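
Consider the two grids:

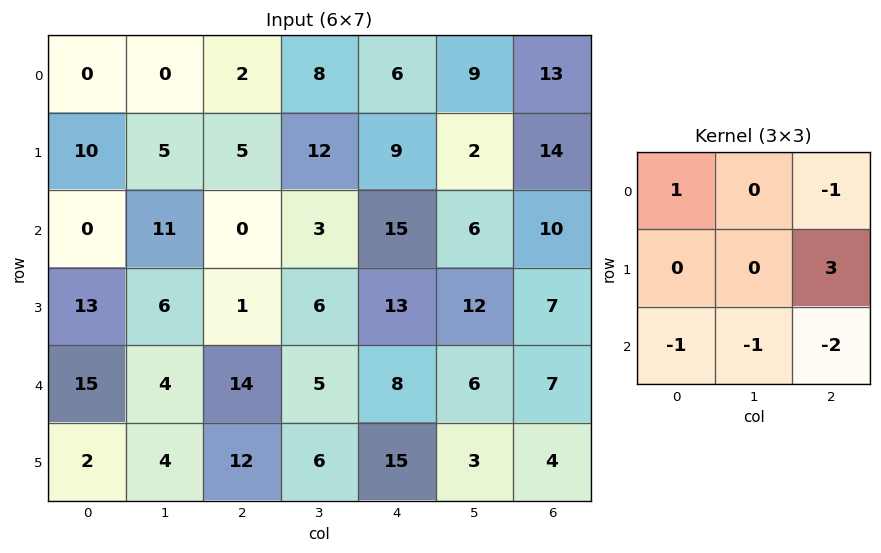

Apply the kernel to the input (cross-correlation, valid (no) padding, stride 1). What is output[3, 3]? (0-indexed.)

-15

The receptive field on the input at this output position is [6 13 12 / 5 8 6 / 6 15 3]. Elementwise product with the kernel and sum: 6·1 + 12·-1 + 6·3 + 6·-1 + 15·-1 + 3·-2.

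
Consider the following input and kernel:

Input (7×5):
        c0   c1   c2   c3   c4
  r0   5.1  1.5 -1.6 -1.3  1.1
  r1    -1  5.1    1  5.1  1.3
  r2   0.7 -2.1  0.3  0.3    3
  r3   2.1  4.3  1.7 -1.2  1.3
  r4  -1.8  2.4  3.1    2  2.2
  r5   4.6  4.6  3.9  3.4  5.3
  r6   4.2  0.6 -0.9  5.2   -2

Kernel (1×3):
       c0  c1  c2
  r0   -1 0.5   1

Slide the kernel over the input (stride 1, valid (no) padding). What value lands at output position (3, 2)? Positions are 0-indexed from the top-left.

The receptive field on the input at this output position is [1.7 -1.2 1.3]. Elementwise product with the kernel and sum: 1.7·-1 + -1.2·0.5 + 1.3·1.

-1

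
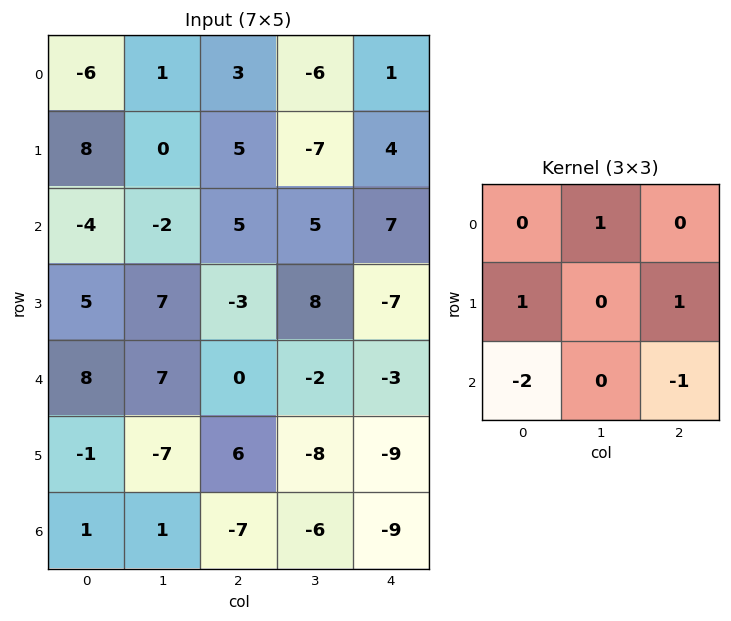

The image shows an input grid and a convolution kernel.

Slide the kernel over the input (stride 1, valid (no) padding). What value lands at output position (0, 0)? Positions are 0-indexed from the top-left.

The receptive field on the input at this output position is [-6 1 3 / 8 0 5 / -4 -2 5]. Elementwise product with the kernel and sum: 1·1 + 8·1 + 5·1 + -4·-2 + 5·-1.

17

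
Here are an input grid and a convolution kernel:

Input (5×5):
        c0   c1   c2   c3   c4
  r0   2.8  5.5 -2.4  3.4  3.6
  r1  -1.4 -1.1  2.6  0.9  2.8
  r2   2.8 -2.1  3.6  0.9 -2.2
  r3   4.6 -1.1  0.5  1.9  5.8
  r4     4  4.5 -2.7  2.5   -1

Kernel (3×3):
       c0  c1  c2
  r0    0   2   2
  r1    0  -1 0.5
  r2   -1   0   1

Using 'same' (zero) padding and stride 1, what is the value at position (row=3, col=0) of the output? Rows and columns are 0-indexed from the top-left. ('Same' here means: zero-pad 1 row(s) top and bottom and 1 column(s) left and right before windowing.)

0.75

The receptive field on the zero-padded input at this output position is [0 2.8 -2.1 / 0 4.6 -1.1 / 0 4 4.5]. Elementwise product with the kernel and sum: 2.8·2 + -2.1·2 + 4.6·-1 + -1.1·0.5 + 0·-1 + 4.5·1.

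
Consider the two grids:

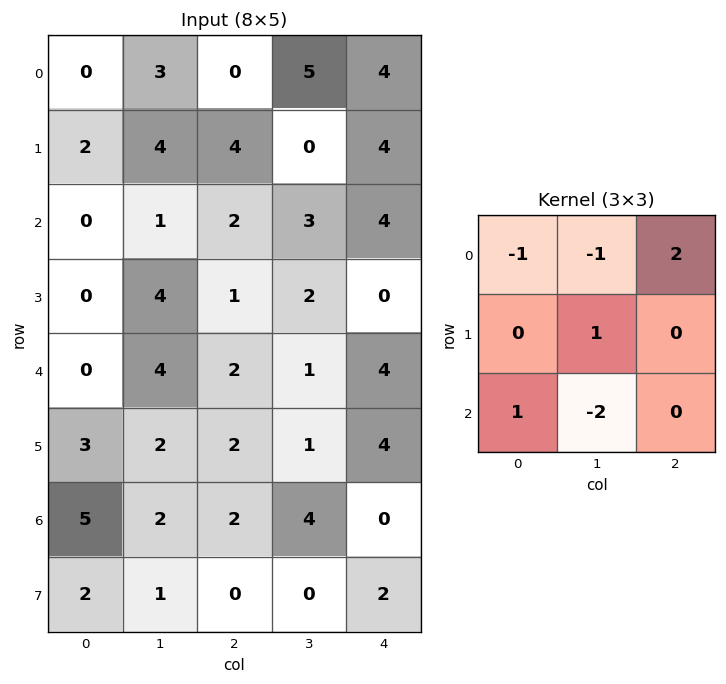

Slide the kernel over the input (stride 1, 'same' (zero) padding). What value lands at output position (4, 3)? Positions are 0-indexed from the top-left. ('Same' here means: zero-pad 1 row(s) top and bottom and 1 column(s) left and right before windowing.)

-2

The receptive field on the zero-padded input at this output position is [1 2 0 / 2 1 4 / 2 1 4]. Elementwise product with the kernel and sum: 1·-1 + 2·-1 + 0·2 + 1·1 + 2·1 + 1·-2.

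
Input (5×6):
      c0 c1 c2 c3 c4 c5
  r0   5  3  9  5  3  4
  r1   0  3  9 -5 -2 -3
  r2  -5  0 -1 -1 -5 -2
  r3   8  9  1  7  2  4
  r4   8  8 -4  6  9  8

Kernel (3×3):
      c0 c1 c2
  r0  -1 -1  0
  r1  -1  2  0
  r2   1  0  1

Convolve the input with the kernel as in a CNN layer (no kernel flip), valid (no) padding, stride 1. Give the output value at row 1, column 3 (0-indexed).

The receptive field on the input at this output position is [-5 -2 -3 / -1 -5 -2 / 7 2 4]. Elementwise product with the kernel and sum: -5·-1 + -2·-1 + -1·-1 + -5·2 + 7·1 + 4·1.

9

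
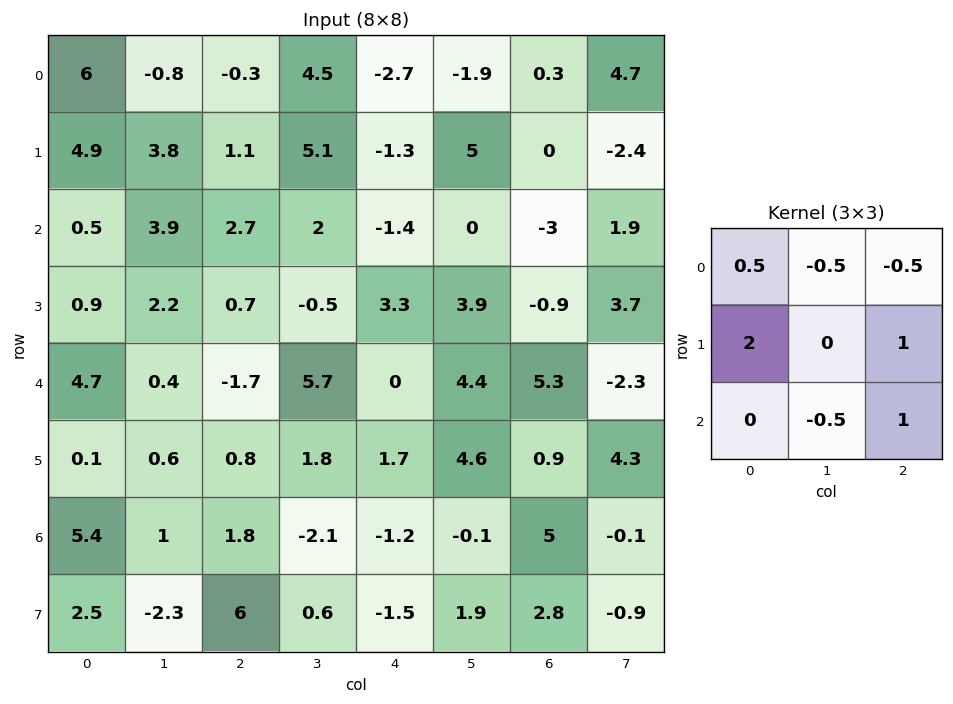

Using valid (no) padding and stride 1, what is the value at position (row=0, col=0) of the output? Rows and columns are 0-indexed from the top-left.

15.2

The receptive field on the input at this output position is [6 -0.8 -0.3 / 4.9 3.8 1.1 / 0.5 3.9 2.7]. Elementwise product with the kernel and sum: 6·0.5 + -0.8·-0.5 + -0.3·-0.5 + 4.9·2 + 1.1·1 + 3.9·-0.5 + 2.7·1.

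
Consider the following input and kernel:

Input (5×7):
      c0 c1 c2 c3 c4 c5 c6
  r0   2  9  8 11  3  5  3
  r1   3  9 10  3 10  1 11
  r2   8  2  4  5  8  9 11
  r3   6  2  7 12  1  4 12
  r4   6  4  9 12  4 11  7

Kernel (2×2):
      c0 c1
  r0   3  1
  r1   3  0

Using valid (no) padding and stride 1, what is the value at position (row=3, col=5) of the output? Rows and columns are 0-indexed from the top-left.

57

The receptive field on the input at this output position is [4 12 / 11 7]. Elementwise product with the kernel and sum: 4·3 + 12·1 + 11·3.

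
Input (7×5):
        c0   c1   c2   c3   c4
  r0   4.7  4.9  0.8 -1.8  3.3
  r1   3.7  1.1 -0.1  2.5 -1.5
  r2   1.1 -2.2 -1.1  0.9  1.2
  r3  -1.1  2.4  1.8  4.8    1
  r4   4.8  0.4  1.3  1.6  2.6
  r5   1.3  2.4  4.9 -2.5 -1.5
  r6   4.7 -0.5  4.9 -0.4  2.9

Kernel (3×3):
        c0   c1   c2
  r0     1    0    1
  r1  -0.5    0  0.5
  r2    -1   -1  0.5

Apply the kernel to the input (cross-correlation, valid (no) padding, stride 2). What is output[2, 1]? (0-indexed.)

-2.35

The receptive field on the input at this output position is [1.3 1.6 2.6 / 4.9 -2.5 -1.5 / 4.9 -0.4 2.9]. Elementwise product with the kernel and sum: 1.3·1 + 2.6·1 + 4.9·-0.5 + -1.5·0.5 + 4.9·-1 + -0.4·-1 + 2.9·0.5.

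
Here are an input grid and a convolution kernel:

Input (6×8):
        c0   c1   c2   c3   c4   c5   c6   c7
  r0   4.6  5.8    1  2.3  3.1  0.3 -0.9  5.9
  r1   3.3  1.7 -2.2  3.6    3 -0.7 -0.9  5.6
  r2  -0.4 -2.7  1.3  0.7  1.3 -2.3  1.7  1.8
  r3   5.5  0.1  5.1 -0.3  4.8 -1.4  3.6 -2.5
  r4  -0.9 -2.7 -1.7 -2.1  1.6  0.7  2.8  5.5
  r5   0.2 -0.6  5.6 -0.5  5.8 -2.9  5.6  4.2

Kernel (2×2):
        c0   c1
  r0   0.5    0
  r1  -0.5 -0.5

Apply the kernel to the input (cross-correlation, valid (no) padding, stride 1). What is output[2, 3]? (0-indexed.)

The receptive field on the input at this output position is [0.7 1.3 / -0.3 4.8]. Elementwise product with the kernel and sum: 0.7·0.5 + -0.3·-0.5 + 4.8·-0.5.

-1.9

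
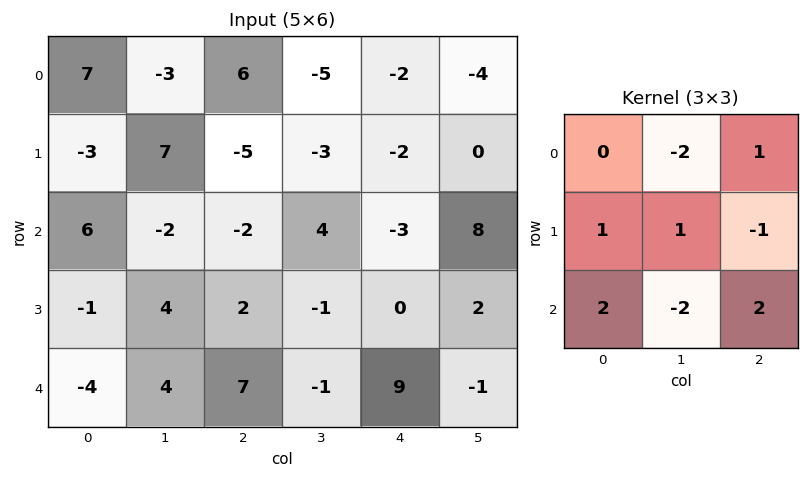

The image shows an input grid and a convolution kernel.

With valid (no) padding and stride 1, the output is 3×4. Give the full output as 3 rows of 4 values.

33 -4 -16 25
-19 1 15 -1
1 7 24 -11

Output[0,0]: The receptive field on the input at this output position is [7 -3 6 / -3 7 -5 / 6 -2 -2]. Elementwise product with the kernel and sum: -3·-2 + 6·1 + -3·1 + 7·1 + -5·-1 + 6·2 + -2·-2 + -2·2.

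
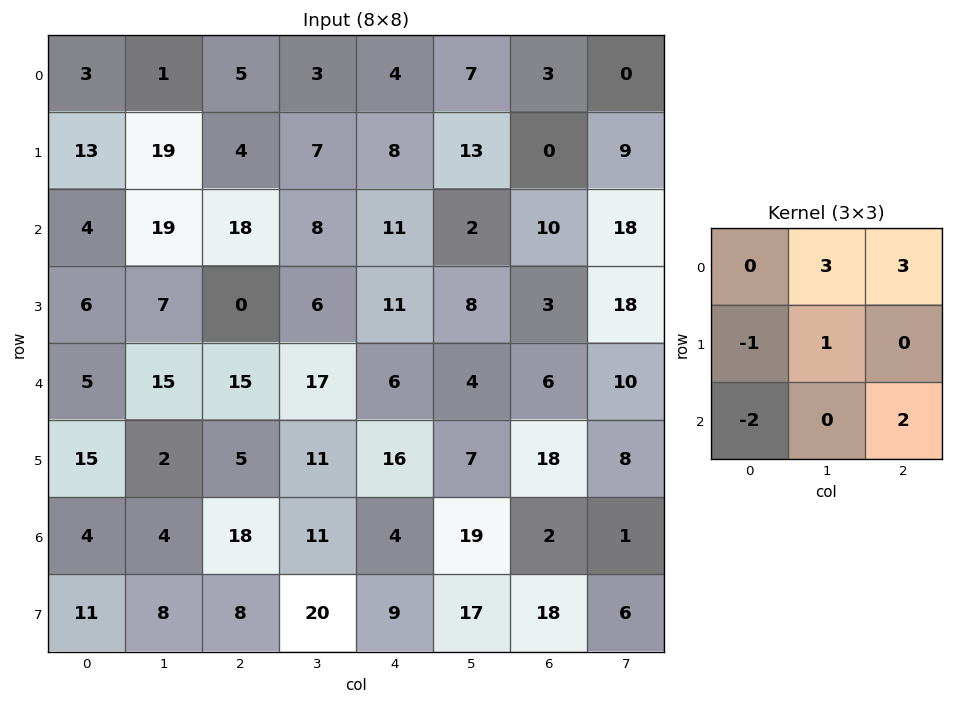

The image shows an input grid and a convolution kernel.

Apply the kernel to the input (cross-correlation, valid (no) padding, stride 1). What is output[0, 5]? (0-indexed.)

28

The receptive field on the input at this output position is [7 3 0 / 13 0 9 / 2 10 18]. Elementwise product with the kernel and sum: 3·3 + 0·3 + 13·-1 + 0·1 + 2·-2 + 18·2.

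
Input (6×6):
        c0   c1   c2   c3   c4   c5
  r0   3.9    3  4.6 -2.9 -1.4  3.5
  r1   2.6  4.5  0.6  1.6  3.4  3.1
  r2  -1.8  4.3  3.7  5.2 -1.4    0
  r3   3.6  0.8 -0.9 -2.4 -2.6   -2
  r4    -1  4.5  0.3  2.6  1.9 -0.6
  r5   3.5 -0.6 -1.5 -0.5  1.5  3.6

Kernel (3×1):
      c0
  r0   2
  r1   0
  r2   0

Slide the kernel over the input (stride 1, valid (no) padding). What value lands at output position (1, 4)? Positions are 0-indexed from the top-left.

6.8

The receptive field on the input at this output position is [3.4 / -1.4 / -2.6]. Elementwise product with the kernel and sum: 3.4·2.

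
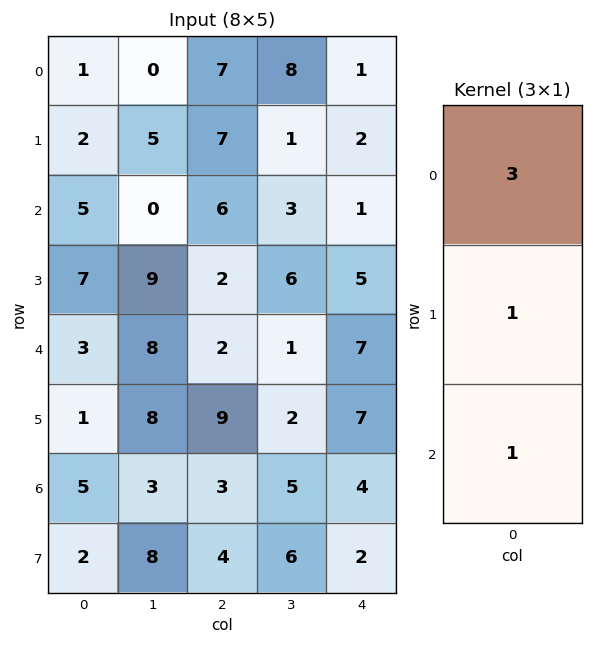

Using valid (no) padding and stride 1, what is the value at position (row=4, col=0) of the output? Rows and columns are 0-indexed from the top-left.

15

The receptive field on the input at this output position is [3 / 1 / 5]. Elementwise product with the kernel and sum: 3·3 + 1·1 + 5·1.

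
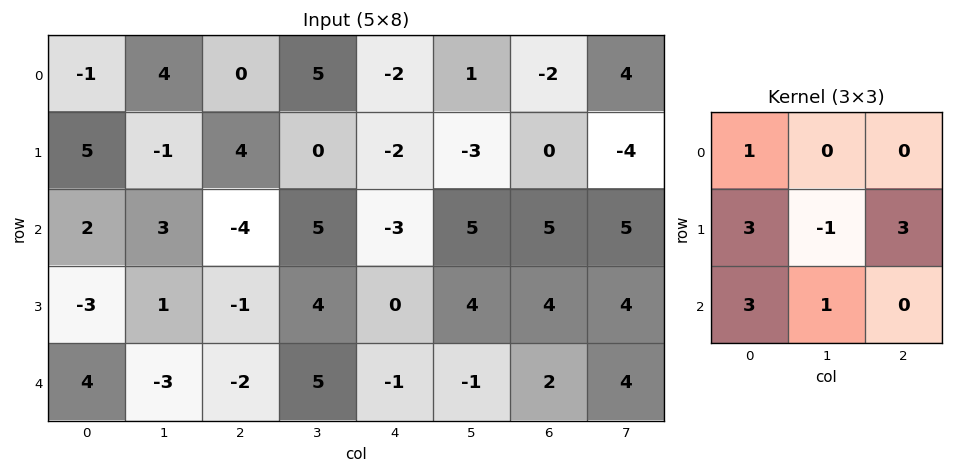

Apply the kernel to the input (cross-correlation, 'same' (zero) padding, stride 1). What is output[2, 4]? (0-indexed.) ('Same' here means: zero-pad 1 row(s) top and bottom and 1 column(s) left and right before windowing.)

The receptive field on the zero-padded input at this output position is [0 -2 -3 / 5 -3 5 / 4 0 4]. Elementwise product with the kernel and sum: 0·1 + 5·3 + -3·-1 + 5·3 + 4·3 + 0·1.

45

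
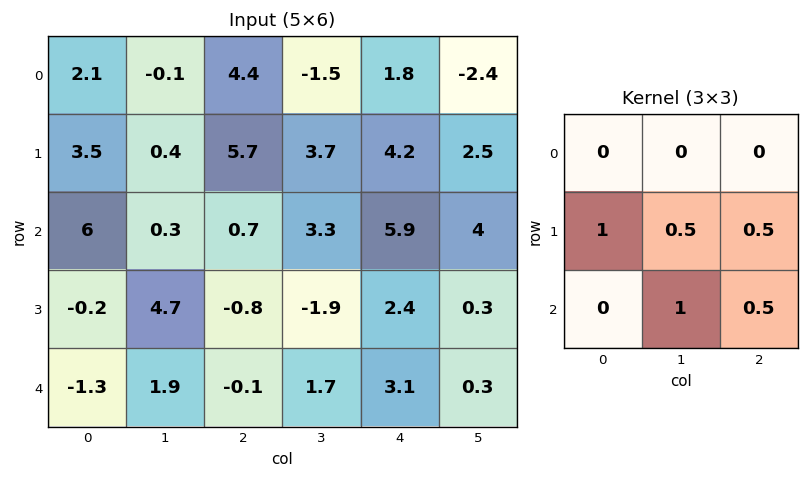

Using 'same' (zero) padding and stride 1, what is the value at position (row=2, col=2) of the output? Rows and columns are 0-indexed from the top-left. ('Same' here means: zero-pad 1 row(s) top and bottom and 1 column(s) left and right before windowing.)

0.55

The receptive field on the zero-padded input at this output position is [0.4 5.7 3.7 / 0.3 0.7 3.3 / 4.7 -0.8 -1.9]. Elementwise product with the kernel and sum: 0.3·1 + 0.7·0.5 + 3.3·0.5 + -0.8·1 + -1.9·0.5.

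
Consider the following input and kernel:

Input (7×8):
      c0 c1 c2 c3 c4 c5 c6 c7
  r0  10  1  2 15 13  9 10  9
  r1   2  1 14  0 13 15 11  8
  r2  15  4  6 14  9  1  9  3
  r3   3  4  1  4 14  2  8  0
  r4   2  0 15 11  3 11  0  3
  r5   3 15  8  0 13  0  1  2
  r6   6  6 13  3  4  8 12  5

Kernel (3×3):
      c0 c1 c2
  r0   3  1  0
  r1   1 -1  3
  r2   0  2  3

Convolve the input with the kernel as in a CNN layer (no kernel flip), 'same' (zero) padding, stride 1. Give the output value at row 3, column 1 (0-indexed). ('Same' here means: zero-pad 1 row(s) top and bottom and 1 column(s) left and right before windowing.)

The receptive field on the zero-padded input at this output position is [15 4 6 / 3 4 1 / 2 0 15]. Elementwise product with the kernel and sum: 15·3 + 4·1 + 3·1 + 4·-1 + 1·3 + 0·2 + 15·3.

96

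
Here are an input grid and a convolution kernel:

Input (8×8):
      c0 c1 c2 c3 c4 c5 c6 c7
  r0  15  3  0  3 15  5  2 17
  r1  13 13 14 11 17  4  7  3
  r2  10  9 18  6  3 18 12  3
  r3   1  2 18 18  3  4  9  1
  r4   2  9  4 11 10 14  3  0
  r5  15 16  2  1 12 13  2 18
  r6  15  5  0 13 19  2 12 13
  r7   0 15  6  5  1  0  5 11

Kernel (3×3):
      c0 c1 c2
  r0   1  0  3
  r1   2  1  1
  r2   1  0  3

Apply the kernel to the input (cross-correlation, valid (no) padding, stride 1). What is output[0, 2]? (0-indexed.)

The receptive field on the input at this output position is [0 3 15 / 14 11 17 / 18 6 3]. Elementwise product with the kernel and sum: 0·1 + 15·3 + 14·2 + 11·1 + 17·1 + 18·1 + 3·3.

128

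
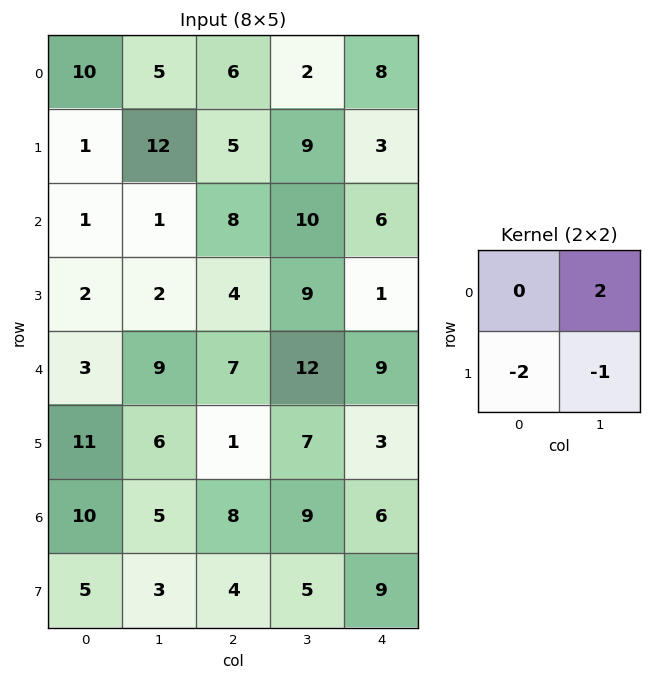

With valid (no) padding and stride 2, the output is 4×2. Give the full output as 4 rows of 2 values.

Output[0,0]: The receptive field on the input at this output position is [10 5 / 1 12]. Elementwise product with the kernel and sum: 5·2 + 1·-2 + 12·-1.
Output[0,1]: The receptive field on the input at this output position is [6 2 / 5 9]. Elementwise product with the kernel and sum: 2·2 + 5·-2 + 9·-1.

-4 -15
-4 3
-10 15
-3 5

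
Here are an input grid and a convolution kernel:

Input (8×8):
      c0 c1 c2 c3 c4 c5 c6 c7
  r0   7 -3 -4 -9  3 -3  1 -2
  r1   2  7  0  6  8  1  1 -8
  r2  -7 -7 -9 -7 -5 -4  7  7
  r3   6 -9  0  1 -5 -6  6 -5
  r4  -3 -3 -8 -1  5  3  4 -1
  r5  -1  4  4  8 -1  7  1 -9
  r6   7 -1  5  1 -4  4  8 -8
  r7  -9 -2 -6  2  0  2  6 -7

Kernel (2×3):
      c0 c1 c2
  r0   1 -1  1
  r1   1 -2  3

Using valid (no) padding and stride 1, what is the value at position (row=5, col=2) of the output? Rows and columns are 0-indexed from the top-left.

The receptive field on the input at this output position is [4 8 -1 / 5 1 -4]. Elementwise product with the kernel and sum: 4·1 + 8·-1 + -1·1 + 5·1 + 1·-2 + -4·3.

-14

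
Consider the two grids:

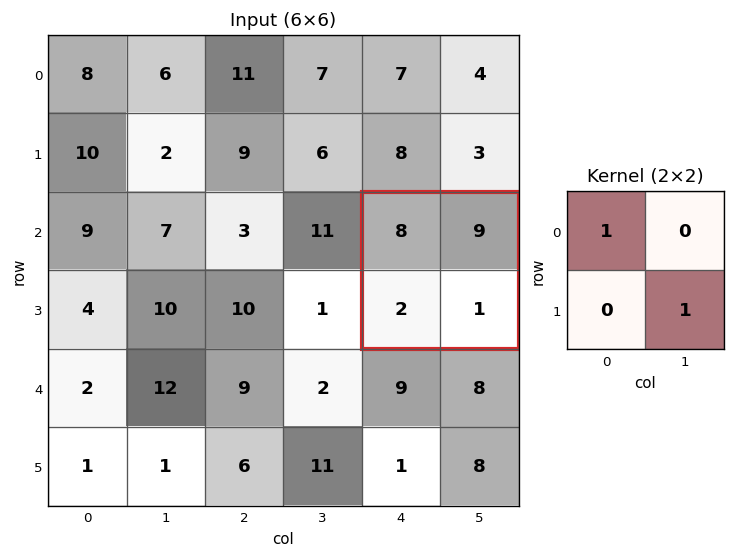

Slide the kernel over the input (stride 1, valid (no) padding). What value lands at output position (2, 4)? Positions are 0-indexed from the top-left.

The receptive field on the input at this output position is [8 9 / 2 1]. Elementwise product with the kernel and sum: 8·1 + 1·1.

9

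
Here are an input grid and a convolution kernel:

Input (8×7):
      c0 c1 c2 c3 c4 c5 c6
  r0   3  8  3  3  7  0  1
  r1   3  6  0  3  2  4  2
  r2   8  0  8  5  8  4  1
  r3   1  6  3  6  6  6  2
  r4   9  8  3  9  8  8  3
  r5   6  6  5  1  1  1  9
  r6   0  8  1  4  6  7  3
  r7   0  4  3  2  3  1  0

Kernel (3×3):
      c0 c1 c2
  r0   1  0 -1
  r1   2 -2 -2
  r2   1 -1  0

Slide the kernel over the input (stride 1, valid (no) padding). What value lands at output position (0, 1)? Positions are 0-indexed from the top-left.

3

The receptive field on the input at this output position is [8 3 3 / 6 0 3 / 0 8 5]. Elementwise product with the kernel and sum: 8·1 + 3·-1 + 6·2 + 0·-2 + 3·-2 + 0·1 + 8·-1.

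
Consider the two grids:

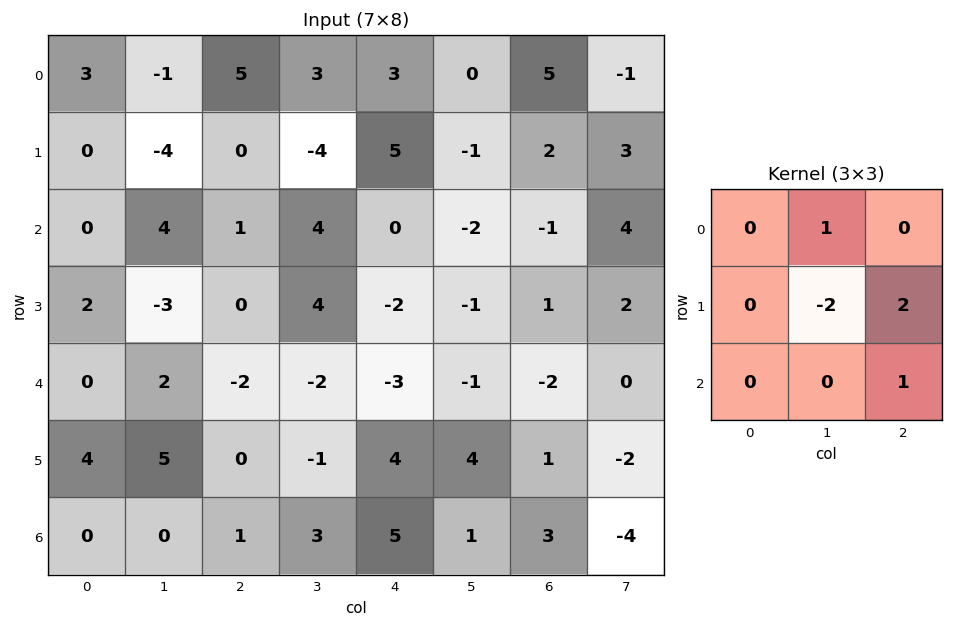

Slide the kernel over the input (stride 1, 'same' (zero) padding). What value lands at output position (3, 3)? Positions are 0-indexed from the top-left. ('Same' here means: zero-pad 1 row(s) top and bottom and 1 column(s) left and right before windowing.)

The receptive field on the zero-padded input at this output position is [1 4 0 / 0 4 -2 / -2 -2 -3]. Elementwise product with the kernel and sum: 4·1 + 4·-2 + -2·2 + -3·1.

-11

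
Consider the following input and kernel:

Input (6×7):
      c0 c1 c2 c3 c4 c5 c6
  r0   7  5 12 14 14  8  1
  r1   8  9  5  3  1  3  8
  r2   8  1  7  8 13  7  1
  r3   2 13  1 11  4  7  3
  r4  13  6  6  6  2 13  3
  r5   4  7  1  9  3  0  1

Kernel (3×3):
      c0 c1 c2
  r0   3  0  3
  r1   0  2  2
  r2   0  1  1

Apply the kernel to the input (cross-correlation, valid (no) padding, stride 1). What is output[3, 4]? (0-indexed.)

54

The receptive field on the input at this output position is [4 7 3 / 2 13 3 / 3 0 1]. Elementwise product with the kernel and sum: 4·3 + 3·3 + 13·2 + 3·2 + 0·1 + 1·1.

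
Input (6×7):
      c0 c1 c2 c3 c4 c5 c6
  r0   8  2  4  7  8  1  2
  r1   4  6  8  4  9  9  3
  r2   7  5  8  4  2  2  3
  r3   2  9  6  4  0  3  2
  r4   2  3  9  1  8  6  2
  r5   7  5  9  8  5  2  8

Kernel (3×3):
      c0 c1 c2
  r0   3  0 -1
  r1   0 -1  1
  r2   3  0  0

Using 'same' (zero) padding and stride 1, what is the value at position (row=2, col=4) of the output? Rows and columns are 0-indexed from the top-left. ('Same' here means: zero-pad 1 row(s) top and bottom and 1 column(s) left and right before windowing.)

15

The receptive field on the zero-padded input at this output position is [4 9 9 / 4 2 2 / 4 0 3]. Elementwise product with the kernel and sum: 4·3 + 9·-1 + 2·-1 + 2·1 + 4·3.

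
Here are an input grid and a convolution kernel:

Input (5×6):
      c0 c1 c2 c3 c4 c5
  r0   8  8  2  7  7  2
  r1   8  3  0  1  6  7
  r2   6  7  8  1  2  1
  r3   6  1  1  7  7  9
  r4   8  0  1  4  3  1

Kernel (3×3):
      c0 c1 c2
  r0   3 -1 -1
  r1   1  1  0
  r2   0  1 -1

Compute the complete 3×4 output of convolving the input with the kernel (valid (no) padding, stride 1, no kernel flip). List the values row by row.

24 25 -8 20
34 17 2 -9
9 11 30 16

Output[0,0]: The receptive field on the input at this output position is [8 8 2 / 8 3 0 / 6 7 8]. Elementwise product with the kernel and sum: 8·3 + 8·-1 + 2·-1 + 8·1 + 3·1 + 7·1 + 8·-1.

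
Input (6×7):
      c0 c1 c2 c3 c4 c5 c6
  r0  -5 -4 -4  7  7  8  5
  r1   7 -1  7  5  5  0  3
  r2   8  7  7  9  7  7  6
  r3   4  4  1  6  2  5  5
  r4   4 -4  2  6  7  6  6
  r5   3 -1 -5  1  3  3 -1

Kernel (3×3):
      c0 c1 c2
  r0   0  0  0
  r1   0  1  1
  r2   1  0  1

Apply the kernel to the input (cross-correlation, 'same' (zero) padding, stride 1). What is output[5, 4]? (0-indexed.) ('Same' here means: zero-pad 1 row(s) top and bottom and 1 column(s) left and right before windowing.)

The receptive field on the zero-padded input at this output position is [6 7 6 / 1 3 3 / 0 0 0]. Elementwise product with the kernel and sum: 3·1 + 3·1 + 0·1 + 0·1.

6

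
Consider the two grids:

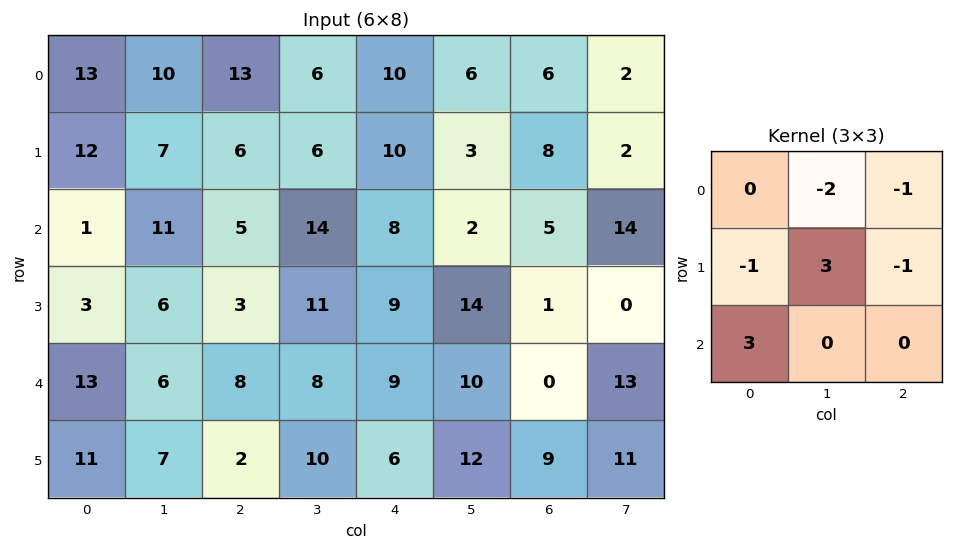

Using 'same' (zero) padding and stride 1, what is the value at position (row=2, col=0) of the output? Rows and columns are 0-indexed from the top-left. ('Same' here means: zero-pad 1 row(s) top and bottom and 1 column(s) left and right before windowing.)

The receptive field on the zero-padded input at this output position is [0 12 7 / 0 1 11 / 0 3 6]. Elementwise product with the kernel and sum: 12·-2 + 7·-1 + 0·-1 + 1·3 + 11·-1 + 0·3.

-39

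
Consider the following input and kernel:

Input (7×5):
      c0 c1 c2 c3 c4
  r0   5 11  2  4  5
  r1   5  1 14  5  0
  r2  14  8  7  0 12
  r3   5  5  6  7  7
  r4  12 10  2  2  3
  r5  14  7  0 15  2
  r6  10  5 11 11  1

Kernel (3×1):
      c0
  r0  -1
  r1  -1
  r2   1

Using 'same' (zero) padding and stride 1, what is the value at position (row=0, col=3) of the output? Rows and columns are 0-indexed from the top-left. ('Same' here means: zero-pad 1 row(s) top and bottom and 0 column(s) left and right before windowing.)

1

The receptive field on the zero-padded input at this output position is [0 / 4 / 5]. Elementwise product with the kernel and sum: 0·-1 + 4·-1 + 5·1.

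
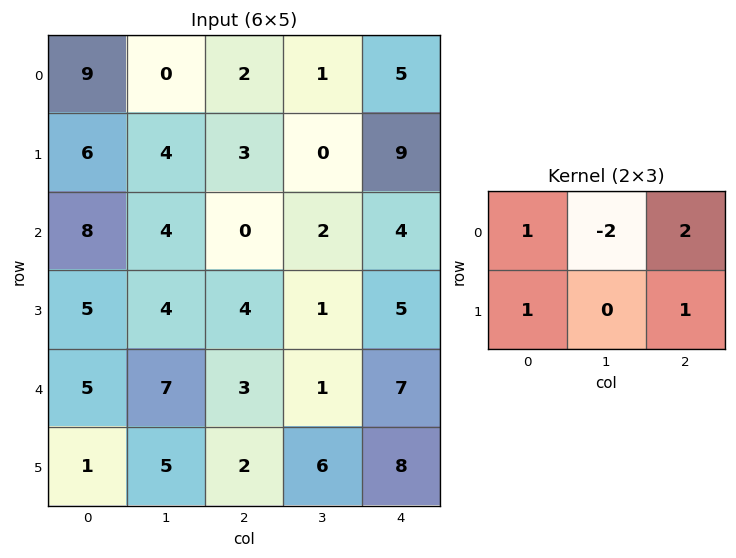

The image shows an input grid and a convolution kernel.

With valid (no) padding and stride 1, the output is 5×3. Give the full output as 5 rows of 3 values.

Output[0,0]: The receptive field on the input at this output position is [9 0 2 / 6 4 3]. Elementwise product with the kernel and sum: 9·1 + 0·-2 + 2·2 + 6·1 + 3·1.
Output[0,1]: The receptive field on the input at this output position is [0 2 1 / 4 3 0]. Elementwise product with the kernel and sum: 0·1 + 2·-2 + 1·2 + 4·1 + 0·1.

22 2 22
12 4 25
9 13 13
13 6 22
0 14 25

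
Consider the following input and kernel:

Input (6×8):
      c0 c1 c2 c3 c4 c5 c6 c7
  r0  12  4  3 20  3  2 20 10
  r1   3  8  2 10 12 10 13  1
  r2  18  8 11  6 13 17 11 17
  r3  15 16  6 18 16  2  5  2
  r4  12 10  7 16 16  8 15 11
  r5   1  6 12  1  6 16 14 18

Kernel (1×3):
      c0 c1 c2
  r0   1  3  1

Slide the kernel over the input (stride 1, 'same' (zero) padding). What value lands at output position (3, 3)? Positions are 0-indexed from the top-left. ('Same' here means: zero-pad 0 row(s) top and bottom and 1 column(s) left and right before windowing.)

The receptive field on the zero-padded input at this output position is [6 18 16]. Elementwise product with the kernel and sum: 6·1 + 18·3 + 16·1.

76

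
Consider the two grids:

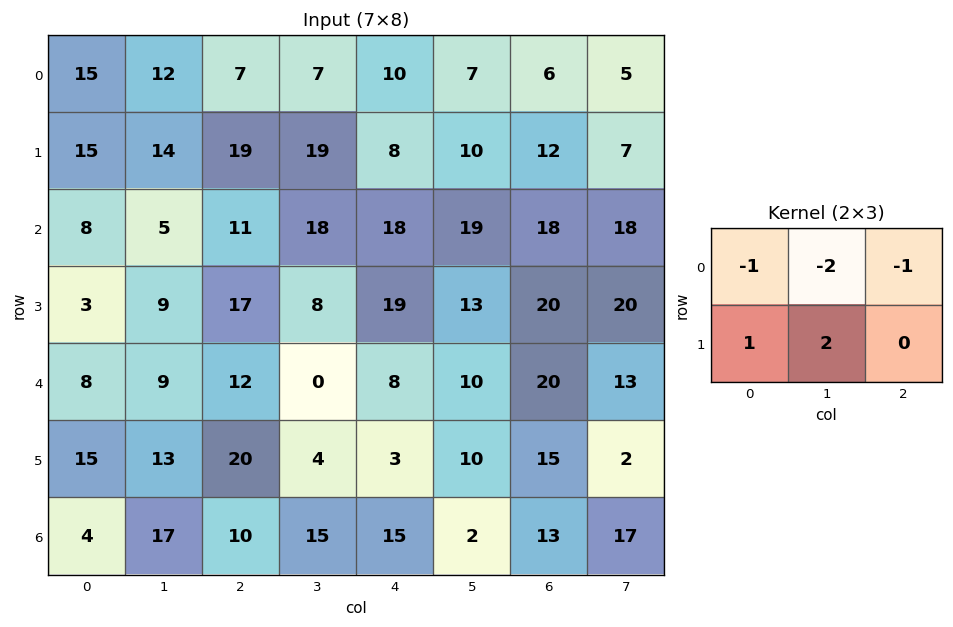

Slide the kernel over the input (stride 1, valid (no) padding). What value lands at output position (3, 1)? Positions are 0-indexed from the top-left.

-18

The receptive field on the input at this output position is [9 17 8 / 9 12 0]. Elementwise product with the kernel and sum: 9·-1 + 17·-2 + 8·-1 + 9·1 + 12·2.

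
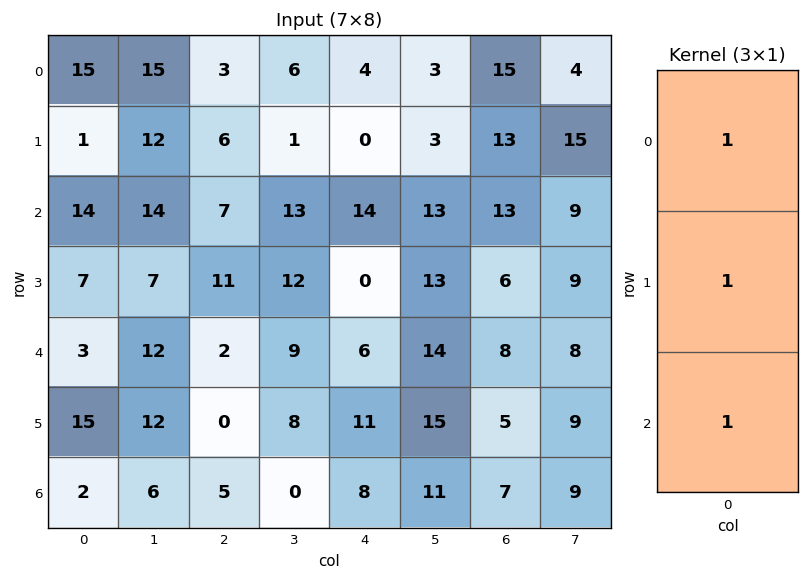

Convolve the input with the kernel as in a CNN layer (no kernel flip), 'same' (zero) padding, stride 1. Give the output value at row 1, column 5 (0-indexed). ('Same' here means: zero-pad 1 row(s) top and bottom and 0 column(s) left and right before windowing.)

19

The receptive field on the zero-padded input at this output position is [3 / 3 / 13]. Elementwise product with the kernel and sum: 3·1 + 3·1 + 13·1.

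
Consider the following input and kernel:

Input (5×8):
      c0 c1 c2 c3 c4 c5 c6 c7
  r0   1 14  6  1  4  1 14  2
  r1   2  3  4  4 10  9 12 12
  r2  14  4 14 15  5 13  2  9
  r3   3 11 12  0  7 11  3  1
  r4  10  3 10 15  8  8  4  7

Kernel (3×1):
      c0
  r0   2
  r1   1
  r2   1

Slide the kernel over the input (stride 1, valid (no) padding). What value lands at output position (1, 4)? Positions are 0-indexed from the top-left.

The receptive field on the input at this output position is [10 / 5 / 7]. Elementwise product with the kernel and sum: 10·2 + 5·1 + 7·1.

32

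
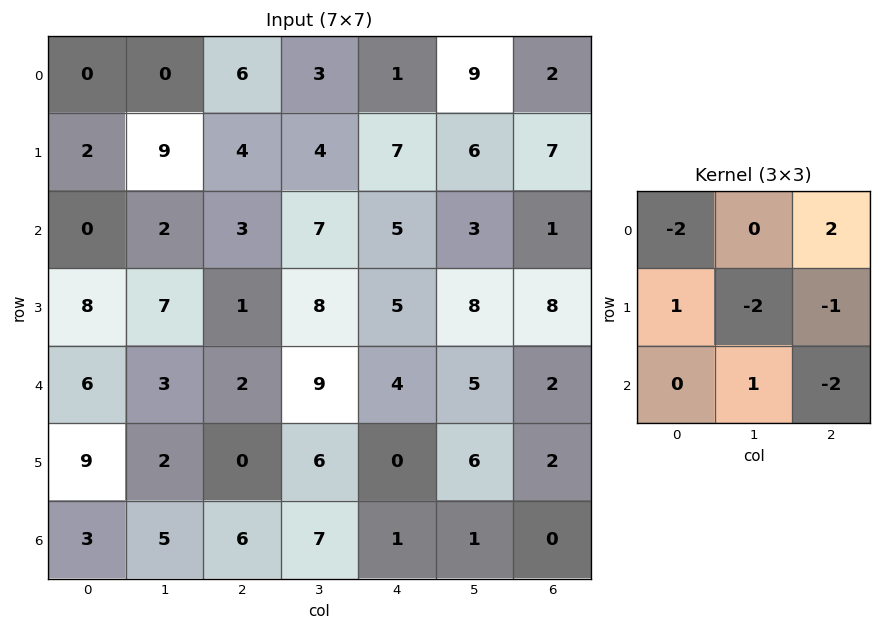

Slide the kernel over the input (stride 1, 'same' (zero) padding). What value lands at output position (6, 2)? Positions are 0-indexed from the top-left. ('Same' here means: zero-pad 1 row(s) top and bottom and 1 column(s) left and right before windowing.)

-6

The receptive field on the zero-padded input at this output position is [2 0 6 / 5 6 7 / 0 0 0]. Elementwise product with the kernel and sum: 2·-2 + 6·2 + 5·1 + 6·-2 + 7·-1 + 0·1 + 0·-2.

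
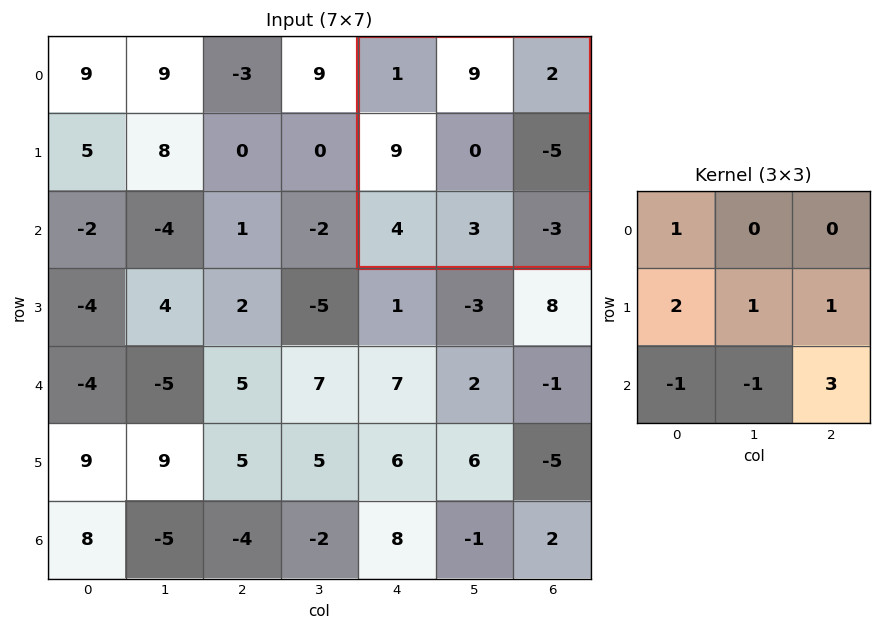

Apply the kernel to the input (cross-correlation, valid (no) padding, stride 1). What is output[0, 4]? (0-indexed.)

The receptive field on the input at this output position is [1 9 2 / 9 0 -5 / 4 3 -3]. Elementwise product with the kernel and sum: 1·1 + 9·2 + 0·1 + -5·1 + 4·-1 + 3·-1 + -3·3.

-2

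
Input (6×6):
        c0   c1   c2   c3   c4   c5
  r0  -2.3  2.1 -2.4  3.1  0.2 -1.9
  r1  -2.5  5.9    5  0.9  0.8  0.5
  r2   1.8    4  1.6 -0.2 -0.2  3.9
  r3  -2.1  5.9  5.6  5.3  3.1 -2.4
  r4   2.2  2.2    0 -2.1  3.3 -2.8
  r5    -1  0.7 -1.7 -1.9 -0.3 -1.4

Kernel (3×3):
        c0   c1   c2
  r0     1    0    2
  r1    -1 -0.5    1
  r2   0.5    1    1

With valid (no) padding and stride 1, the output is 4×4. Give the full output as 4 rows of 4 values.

3.95 4.2 -6.25 2.1
15.75 16.55 16.1 9.45
13.05 -0.8 -2.75 -2.2
4.3 8.95 13.1 -4.5

Output[0,0]: The receptive field on the input at this output position is [-2.3 2.1 -2.4 / -2.5 5.9 5 / 1.8 4 1.6]. Elementwise product with the kernel and sum: -2.3·1 + -2.4·2 + -2.5·-1 + 5.9·-0.5 + 5·1 + 1.8·0.5 + 4·1 + 1.6·1.
Output[0,1]: The receptive field on the input at this output position is [2.1 -2.4 3.1 / 5.9 5 0.9 / 4 1.6 -0.2]. Elementwise product with the kernel and sum: 2.1·1 + 3.1·2 + 5.9·-1 + 5·-0.5 + 0.9·1 + 4·0.5 + 1.6·1 + -0.2·1.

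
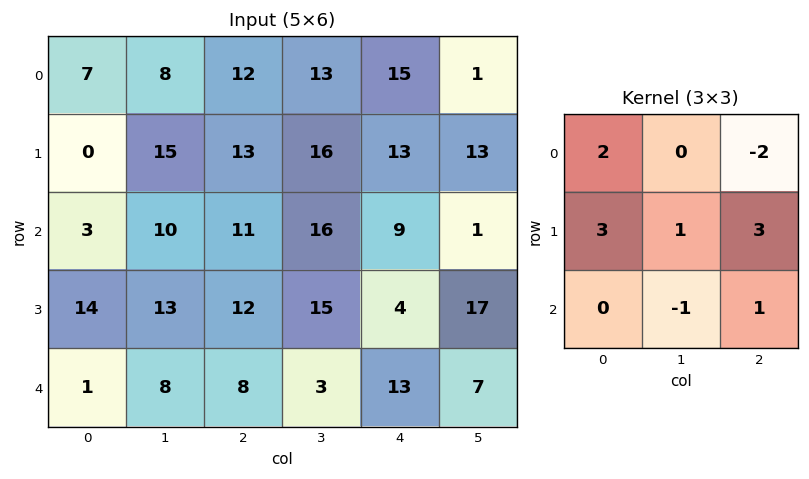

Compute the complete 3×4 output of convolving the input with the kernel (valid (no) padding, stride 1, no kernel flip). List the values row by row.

45 101 81 116
25 90 65 79
75 79 77 124

Output[0,0]: The receptive field on the input at this output position is [7 8 12 / 0 15 13 / 3 10 11]. Elementwise product with the kernel and sum: 7·2 + 12·-2 + 0·3 + 15·1 + 13·3 + 10·-1 + 11·1.
Output[0,1]: The receptive field on the input at this output position is [8 12 13 / 15 13 16 / 10 11 16]. Elementwise product with the kernel and sum: 8·2 + 13·-2 + 15·3 + 13·1 + 16·3 + 11·-1 + 16·1.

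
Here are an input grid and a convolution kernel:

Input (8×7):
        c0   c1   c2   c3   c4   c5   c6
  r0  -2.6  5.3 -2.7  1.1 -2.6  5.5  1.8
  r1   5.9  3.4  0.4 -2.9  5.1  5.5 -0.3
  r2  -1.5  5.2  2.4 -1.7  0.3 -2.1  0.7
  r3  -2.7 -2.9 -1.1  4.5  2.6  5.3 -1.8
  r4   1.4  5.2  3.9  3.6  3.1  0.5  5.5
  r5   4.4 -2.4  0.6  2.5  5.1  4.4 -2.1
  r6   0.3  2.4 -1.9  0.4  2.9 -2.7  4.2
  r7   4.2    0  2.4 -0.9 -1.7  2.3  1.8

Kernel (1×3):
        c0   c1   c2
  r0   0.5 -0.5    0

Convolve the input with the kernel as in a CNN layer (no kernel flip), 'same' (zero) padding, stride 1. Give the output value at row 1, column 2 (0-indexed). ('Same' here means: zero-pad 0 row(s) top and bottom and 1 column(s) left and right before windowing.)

The receptive field on the zero-padded input at this output position is [3.4 0.4 -2.9]. Elementwise product with the kernel and sum: 3.4·0.5 + 0.4·-0.5.

1.5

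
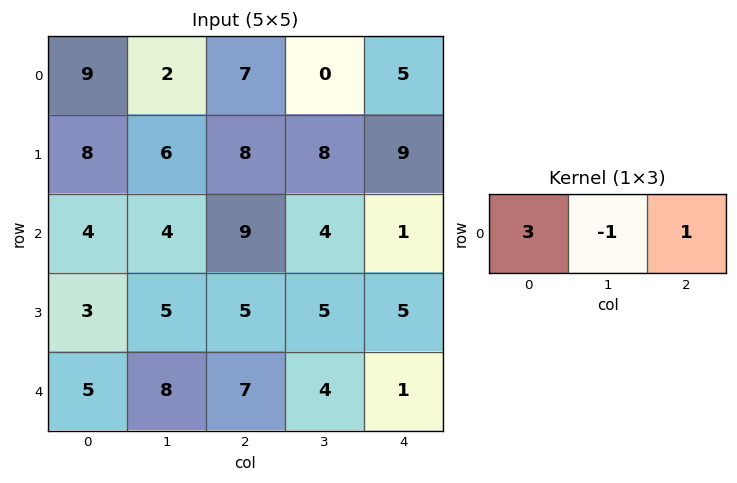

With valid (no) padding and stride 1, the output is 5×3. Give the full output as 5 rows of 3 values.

Output[0,0]: The receptive field on the input at this output position is [9 2 7]. Elementwise product with the kernel and sum: 9·3 + 2·-1 + 7·1.
Output[0,1]: The receptive field on the input at this output position is [2 7 0]. Elementwise product with the kernel and sum: 2·3 + 7·-1 + 0·1.

32 -1 26
26 18 25
17 7 24
9 15 15
14 21 18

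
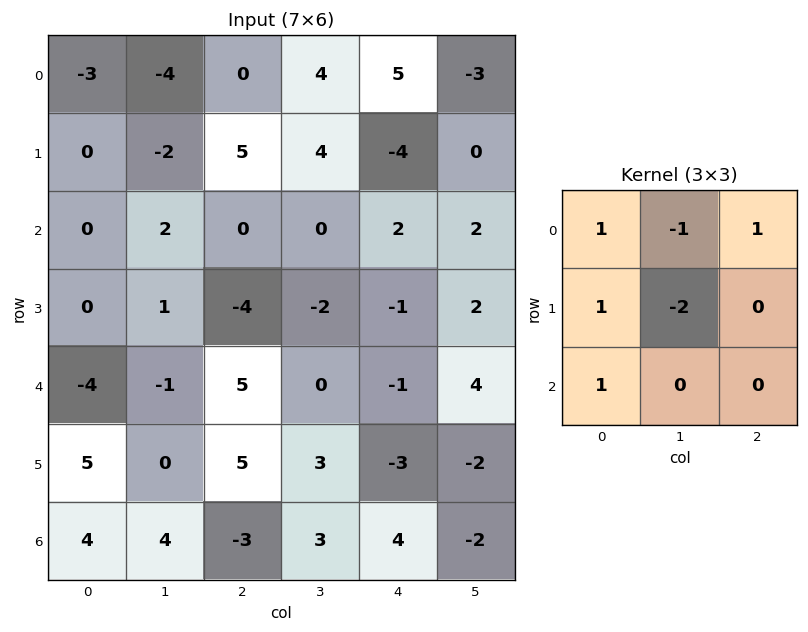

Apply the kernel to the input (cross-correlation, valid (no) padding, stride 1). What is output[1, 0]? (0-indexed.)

3

The receptive field on the input at this output position is [0 -2 5 / 0 2 0 / 0 1 -4]. Elementwise product with the kernel and sum: 0·1 + -2·-1 + 5·1 + 0·1 + 2·-2 + 0·1.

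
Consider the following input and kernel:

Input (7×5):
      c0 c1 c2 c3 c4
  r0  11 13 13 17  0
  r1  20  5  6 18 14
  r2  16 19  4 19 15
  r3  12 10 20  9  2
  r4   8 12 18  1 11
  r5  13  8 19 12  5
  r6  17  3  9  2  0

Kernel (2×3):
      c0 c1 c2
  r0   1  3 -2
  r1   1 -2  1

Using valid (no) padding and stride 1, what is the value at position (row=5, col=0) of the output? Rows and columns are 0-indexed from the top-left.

The receptive field on the input at this output position is [13 8 19 / 17 3 9]. Elementwise product with the kernel and sum: 13·1 + 8·3 + 19·-2 + 17·1 + 3·-2 + 9·1.

19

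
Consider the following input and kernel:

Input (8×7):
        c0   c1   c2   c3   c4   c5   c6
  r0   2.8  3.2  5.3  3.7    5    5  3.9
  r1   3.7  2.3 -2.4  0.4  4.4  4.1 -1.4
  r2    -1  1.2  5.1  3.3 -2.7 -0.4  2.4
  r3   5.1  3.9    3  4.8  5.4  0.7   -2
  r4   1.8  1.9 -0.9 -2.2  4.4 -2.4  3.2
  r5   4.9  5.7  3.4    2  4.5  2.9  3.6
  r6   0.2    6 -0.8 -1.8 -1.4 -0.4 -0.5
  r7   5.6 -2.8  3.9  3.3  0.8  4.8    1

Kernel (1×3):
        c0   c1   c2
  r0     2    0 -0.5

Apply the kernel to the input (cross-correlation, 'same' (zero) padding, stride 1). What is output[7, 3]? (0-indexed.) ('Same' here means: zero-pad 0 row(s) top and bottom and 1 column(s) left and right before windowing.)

The receptive field on the zero-padded input at this output position is [3.9 3.3 0.8]. Elementwise product with the kernel and sum: 3.9·2 + 0.8·-0.5.

7.4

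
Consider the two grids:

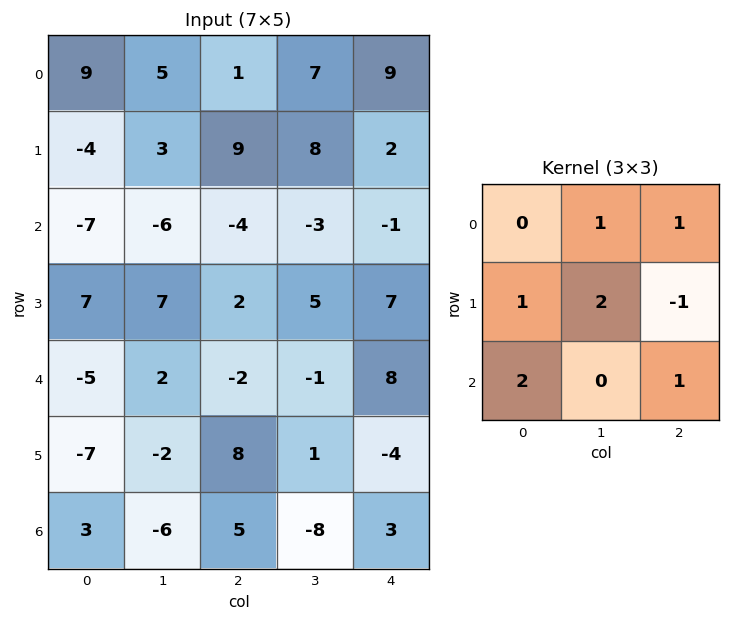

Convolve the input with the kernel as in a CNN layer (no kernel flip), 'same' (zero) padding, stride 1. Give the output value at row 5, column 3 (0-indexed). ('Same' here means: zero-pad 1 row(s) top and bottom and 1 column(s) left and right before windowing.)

34

The receptive field on the zero-padded input at this output position is [-2 -1 8 / 8 1 -4 / 5 -8 3]. Elementwise product with the kernel and sum: -1·1 + 8·1 + 8·1 + 1·2 + -4·-1 + 5·2 + 3·1.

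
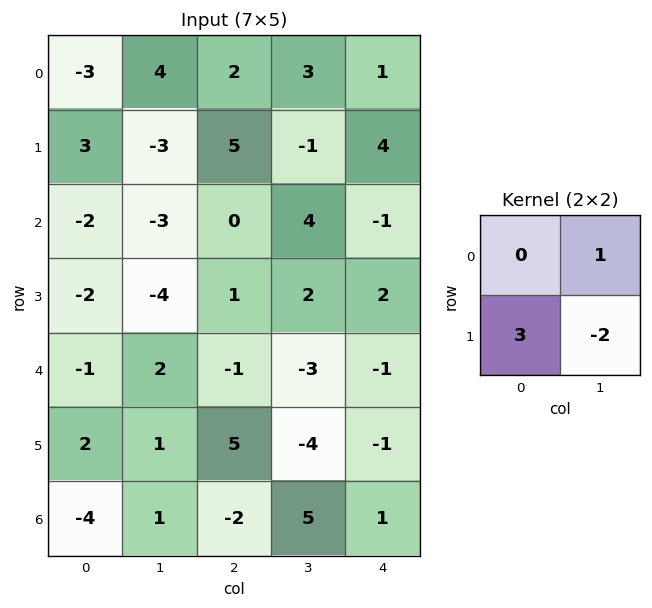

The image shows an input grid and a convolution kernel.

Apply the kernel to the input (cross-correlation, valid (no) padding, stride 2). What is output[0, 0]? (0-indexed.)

The receptive field on the input at this output position is [-3 4 / 3 -3]. Elementwise product with the kernel and sum: 4·1 + 3·3 + -3·-2.

19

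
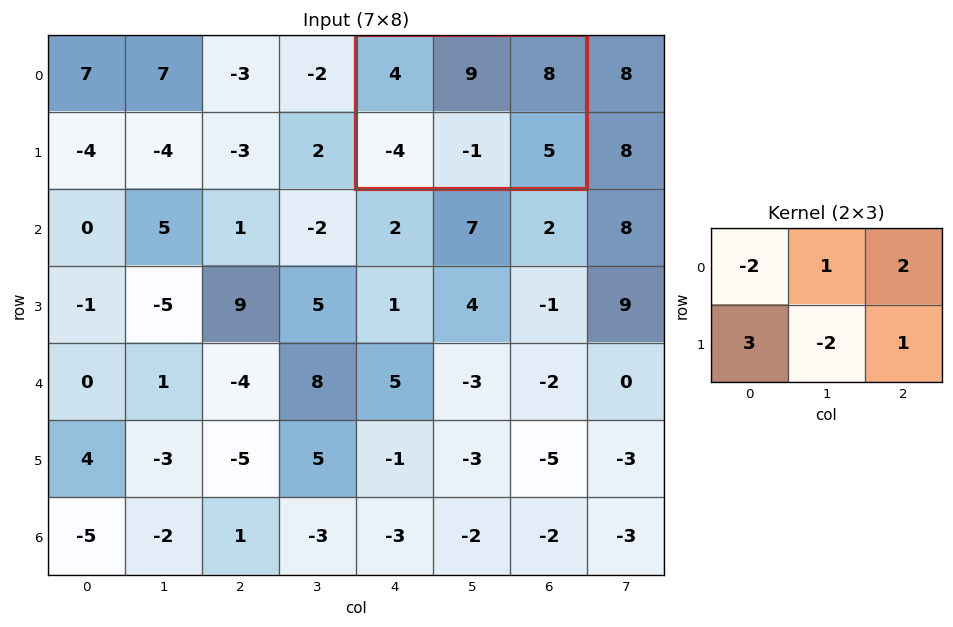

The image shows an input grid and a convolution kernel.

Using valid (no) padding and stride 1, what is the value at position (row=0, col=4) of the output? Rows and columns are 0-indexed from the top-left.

The receptive field on the input at this output position is [4 9 8 / -4 -1 5]. Elementwise product with the kernel and sum: 4·-2 + 9·1 + 8·2 + -4·3 + -1·-2 + 5·1.

12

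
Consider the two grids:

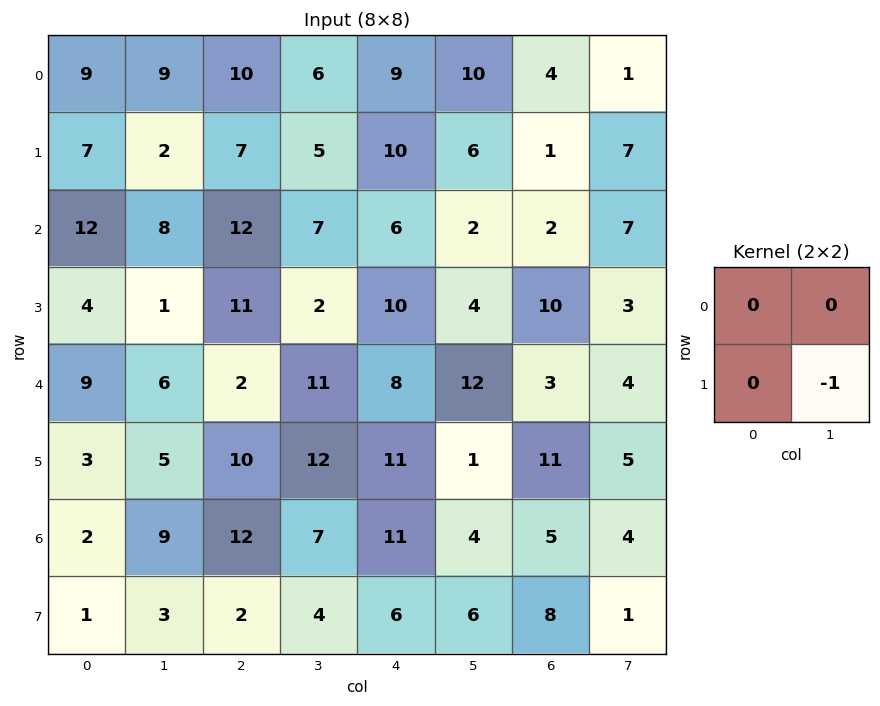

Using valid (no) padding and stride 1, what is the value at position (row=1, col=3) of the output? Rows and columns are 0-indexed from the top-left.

-6

The receptive field on the input at this output position is [5 10 / 7 6]. Elementwise product with the kernel and sum: 6·-1.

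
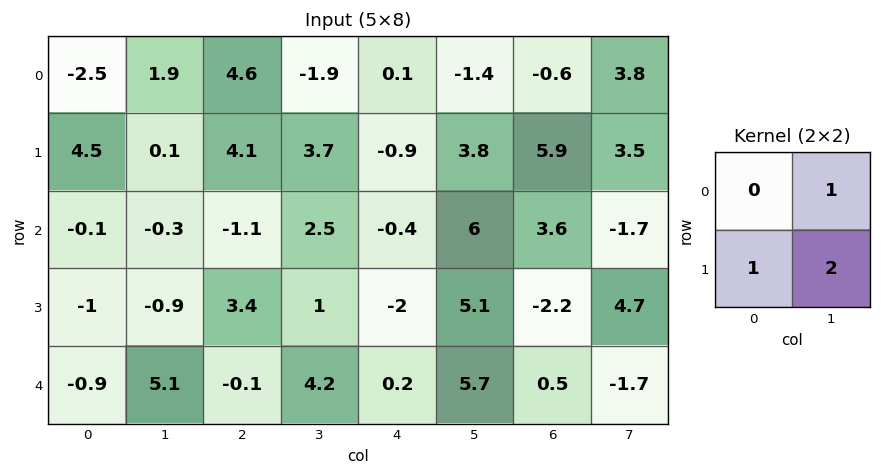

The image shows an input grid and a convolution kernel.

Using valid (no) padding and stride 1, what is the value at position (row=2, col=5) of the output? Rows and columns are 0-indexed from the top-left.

The receptive field on the input at this output position is [6 3.6 / 5.1 -2.2]. Elementwise product with the kernel and sum: 3.6·1 + 5.1·1 + -2.2·2.

4.3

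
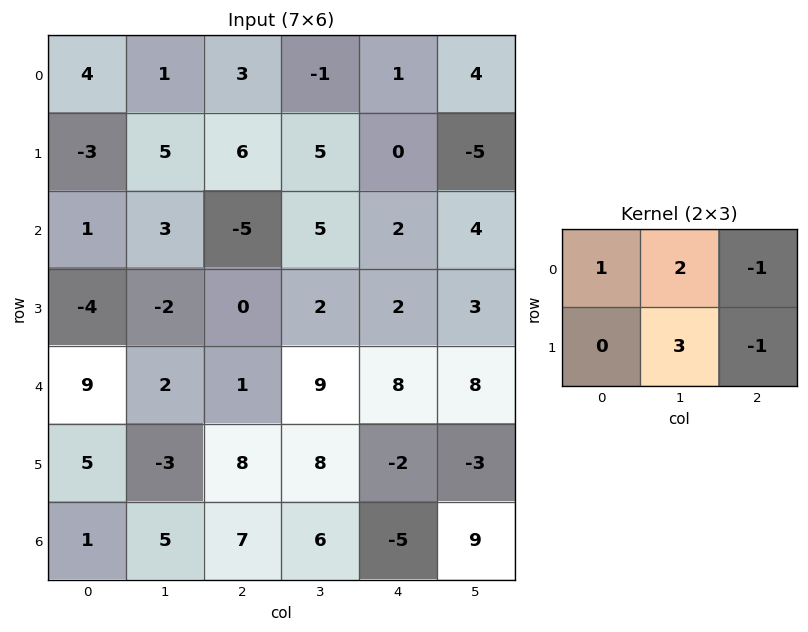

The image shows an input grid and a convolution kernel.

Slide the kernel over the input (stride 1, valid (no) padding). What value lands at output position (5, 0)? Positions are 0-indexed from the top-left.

The receptive field on the input at this output position is [5 -3 8 / 1 5 7]. Elementwise product with the kernel and sum: 5·1 + -3·2 + 8·-1 + 5·3 + 7·-1.

-1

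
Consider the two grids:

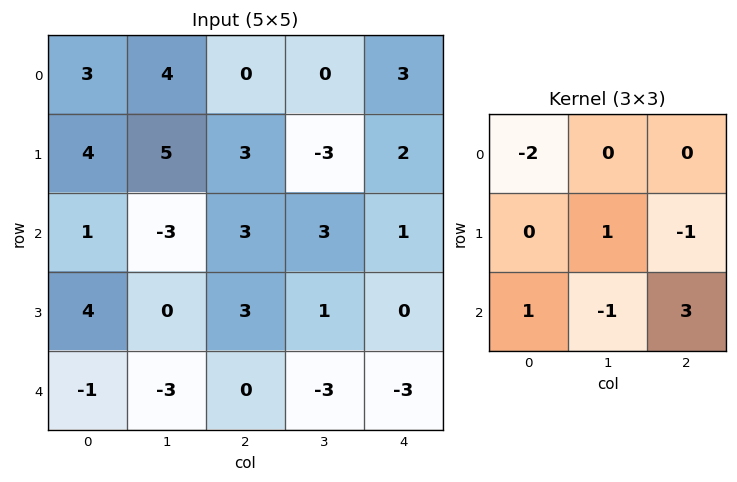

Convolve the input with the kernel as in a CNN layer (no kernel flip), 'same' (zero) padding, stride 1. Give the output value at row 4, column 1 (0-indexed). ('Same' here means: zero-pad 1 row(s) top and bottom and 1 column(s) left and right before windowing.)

The receptive field on the zero-padded input at this output position is [4 0 3 / -1 -3 0 / 0 0 0]. Elementwise product with the kernel and sum: 4·-2 + -3·1 + 0·-1 + 0·1 + 0·-1 + 0·3.

-11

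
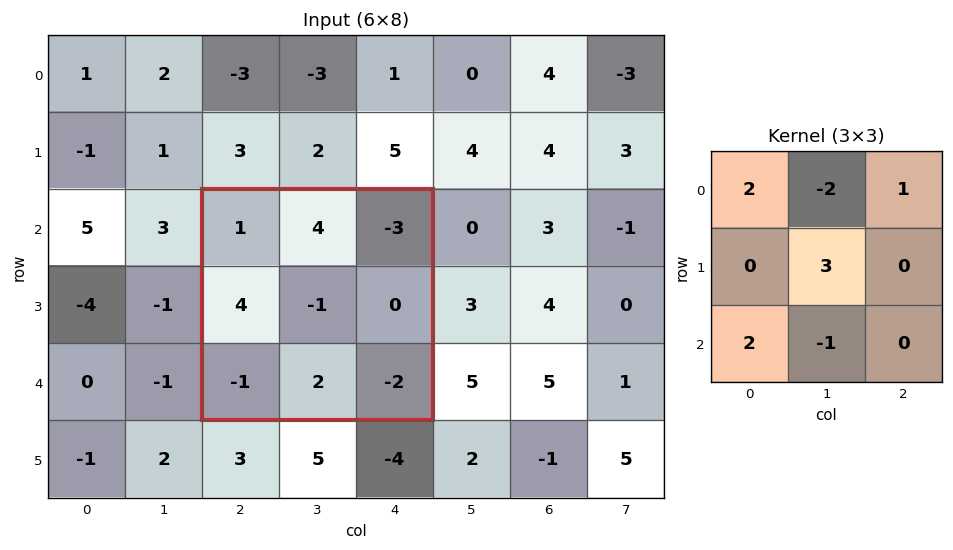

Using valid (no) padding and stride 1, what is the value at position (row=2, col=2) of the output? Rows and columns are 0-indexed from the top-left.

-16

The receptive field on the input at this output position is [1 4 -3 / 4 -1 0 / -1 2 -2]. Elementwise product with the kernel and sum: 1·2 + 4·-2 + -3·1 + -1·3 + -1·2 + 2·-1.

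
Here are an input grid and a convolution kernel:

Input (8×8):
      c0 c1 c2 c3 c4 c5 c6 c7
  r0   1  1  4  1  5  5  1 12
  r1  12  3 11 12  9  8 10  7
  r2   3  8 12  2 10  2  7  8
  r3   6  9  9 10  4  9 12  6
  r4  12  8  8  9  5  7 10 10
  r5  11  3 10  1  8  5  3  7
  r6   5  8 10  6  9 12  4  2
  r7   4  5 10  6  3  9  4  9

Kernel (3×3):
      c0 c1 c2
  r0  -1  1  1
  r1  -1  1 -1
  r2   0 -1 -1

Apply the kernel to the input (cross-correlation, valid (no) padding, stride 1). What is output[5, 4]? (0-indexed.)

-14

The receptive field on the input at this output position is [8 5 3 / 9 12 4 / 3 9 4]. Elementwise product with the kernel and sum: 8·-1 + 5·1 + 3·1 + 9·-1 + 12·1 + 4·-1 + 9·-1 + 4·-1.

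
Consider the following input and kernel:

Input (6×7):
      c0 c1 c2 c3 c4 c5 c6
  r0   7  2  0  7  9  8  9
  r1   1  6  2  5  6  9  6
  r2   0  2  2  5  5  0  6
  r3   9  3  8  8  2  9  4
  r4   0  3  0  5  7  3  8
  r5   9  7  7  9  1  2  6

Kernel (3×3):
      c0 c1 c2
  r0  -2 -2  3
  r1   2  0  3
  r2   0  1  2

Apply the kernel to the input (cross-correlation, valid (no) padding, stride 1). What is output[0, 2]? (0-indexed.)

The receptive field on the input at this output position is [0 7 9 / 2 5 6 / 2 5 5]. Elementwise product with the kernel and sum: 0·-2 + 7·-2 + 9·3 + 2·2 + 6·3 + 5·1 + 5·2.

50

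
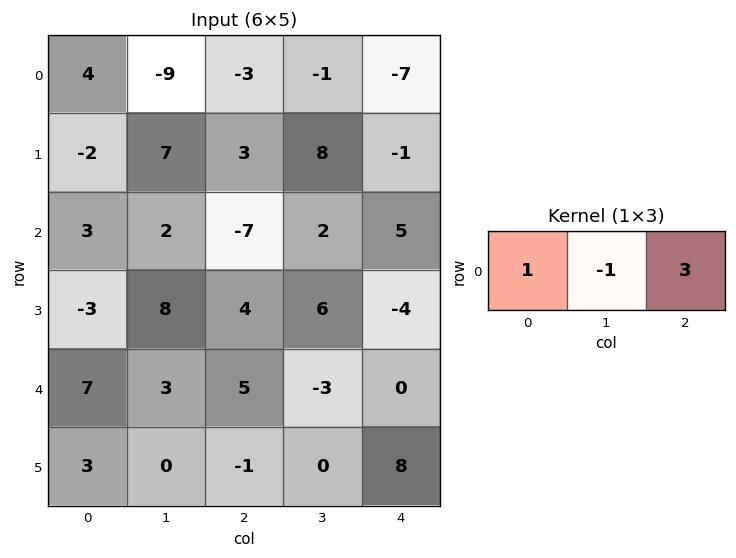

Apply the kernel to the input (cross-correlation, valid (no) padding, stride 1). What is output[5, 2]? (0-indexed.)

23

The receptive field on the input at this output position is [-1 0 8]. Elementwise product with the kernel and sum: -1·1 + 0·-1 + 8·3.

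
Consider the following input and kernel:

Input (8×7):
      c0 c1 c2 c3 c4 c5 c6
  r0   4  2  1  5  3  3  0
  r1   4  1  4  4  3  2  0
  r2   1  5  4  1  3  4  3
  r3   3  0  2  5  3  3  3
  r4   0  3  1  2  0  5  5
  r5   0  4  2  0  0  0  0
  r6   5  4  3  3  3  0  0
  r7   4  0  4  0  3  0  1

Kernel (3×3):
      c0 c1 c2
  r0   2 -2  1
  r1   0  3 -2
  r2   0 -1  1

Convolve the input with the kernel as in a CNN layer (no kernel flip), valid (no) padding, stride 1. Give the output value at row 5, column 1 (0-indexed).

The receptive field on the input at this output position is [4 2 0 / 4 3 3 / 0 4 0]. Elementwise product with the kernel and sum: 4·2 + 2·-2 + 0·1 + 3·3 + 3·-2 + 4·-1 + 0·1.

3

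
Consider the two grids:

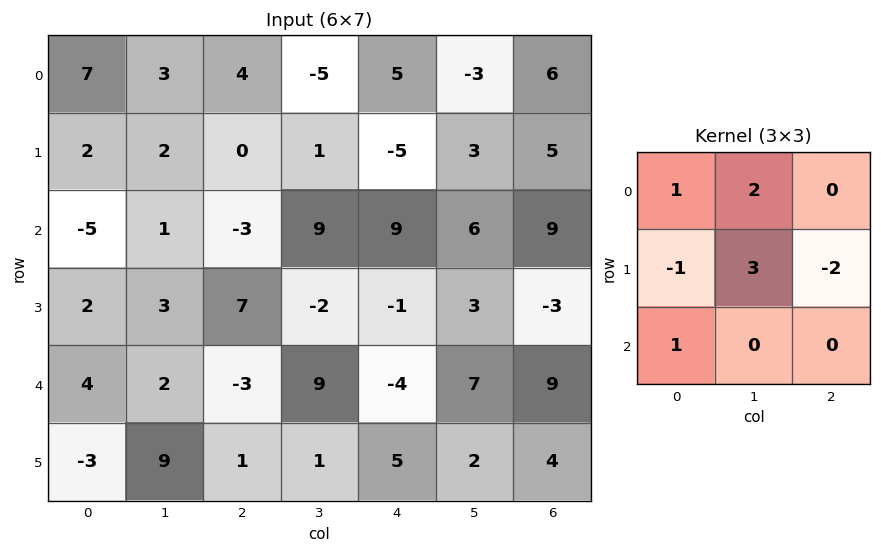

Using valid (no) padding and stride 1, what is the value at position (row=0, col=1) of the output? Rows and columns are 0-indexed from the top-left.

8

The receptive field on the input at this output position is [3 4 -5 / 2 0 1 / 1 -3 9]. Elementwise product with the kernel and sum: 3·1 + 4·2 + 2·-1 + 0·3 + 1·-2 + 1·1.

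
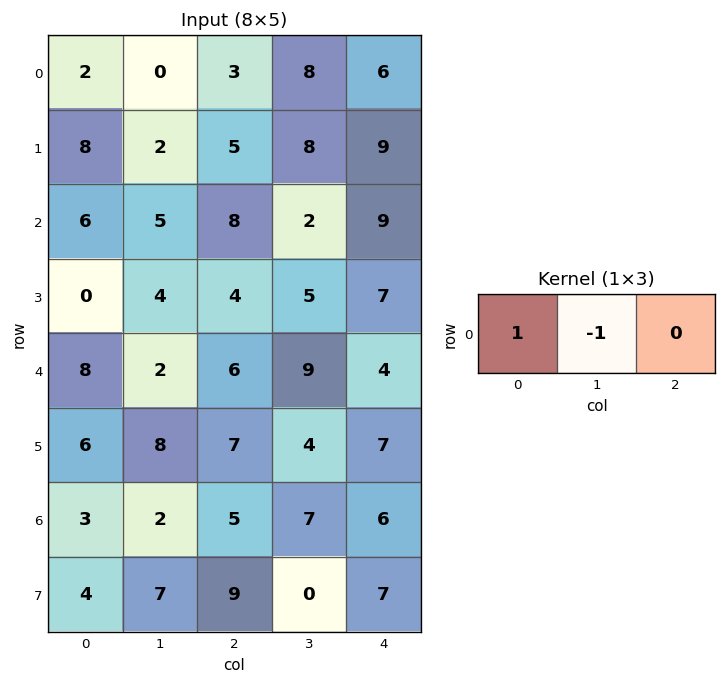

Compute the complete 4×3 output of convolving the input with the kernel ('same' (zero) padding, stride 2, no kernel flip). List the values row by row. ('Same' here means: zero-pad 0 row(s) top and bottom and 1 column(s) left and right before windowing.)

-2 -3 2
-6 -3 -7
-8 -4 5
-3 -3 1

Output[0,0]: The receptive field on the zero-padded input at this output position is [0 2 0]. Elementwise product with the kernel and sum: 0·1 + 2·-1.
Output[0,1]: The receptive field on the zero-padded input at this output position is [0 3 8]. Elementwise product with the kernel and sum: 0·1 + 3·-1.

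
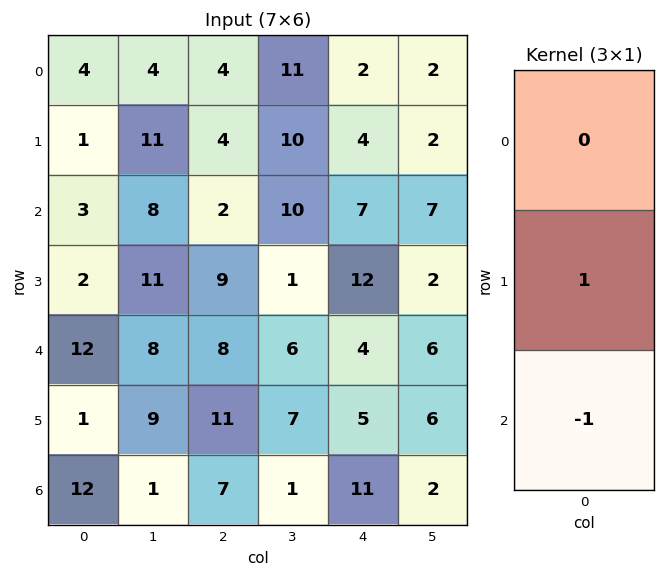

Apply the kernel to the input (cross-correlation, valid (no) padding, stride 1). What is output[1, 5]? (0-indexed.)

5

The receptive field on the input at this output position is [2 / 7 / 2]. Elementwise product with the kernel and sum: 7·1 + 2·-1.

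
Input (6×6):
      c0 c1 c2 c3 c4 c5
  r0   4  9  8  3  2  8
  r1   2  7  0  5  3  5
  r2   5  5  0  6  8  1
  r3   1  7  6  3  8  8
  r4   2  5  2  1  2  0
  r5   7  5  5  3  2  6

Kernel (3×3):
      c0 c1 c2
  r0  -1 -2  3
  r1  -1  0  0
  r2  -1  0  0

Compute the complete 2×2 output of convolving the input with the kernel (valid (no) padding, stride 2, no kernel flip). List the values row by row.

Output[0,0]: The receptive field on the input at this output position is [4 9 8 / 2 7 0 / 5 5 0]. Elementwise product with the kernel and sum: 4·-1 + 9·-2 + 8·3 + 2·-1 + 5·-1.
Output[0,1]: The receptive field on the input at this output position is [8 3 2 / 0 5 3 / 0 6 8]. Elementwise product with the kernel and sum: 8·-1 + 3·-2 + 2·3 + 0·-1 + 0·-1.

-5 -8
-18 4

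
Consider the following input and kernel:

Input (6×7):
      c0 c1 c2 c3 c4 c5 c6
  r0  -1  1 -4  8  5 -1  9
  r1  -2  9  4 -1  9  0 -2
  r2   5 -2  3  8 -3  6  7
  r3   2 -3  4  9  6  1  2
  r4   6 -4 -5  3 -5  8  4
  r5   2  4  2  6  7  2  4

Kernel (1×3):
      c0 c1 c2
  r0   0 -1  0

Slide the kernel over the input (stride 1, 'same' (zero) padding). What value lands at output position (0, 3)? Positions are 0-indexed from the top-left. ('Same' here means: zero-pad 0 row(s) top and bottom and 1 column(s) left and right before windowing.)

The receptive field on the zero-padded input at this output position is [-4 8 5]. Elementwise product with the kernel and sum: 8·-1.

-8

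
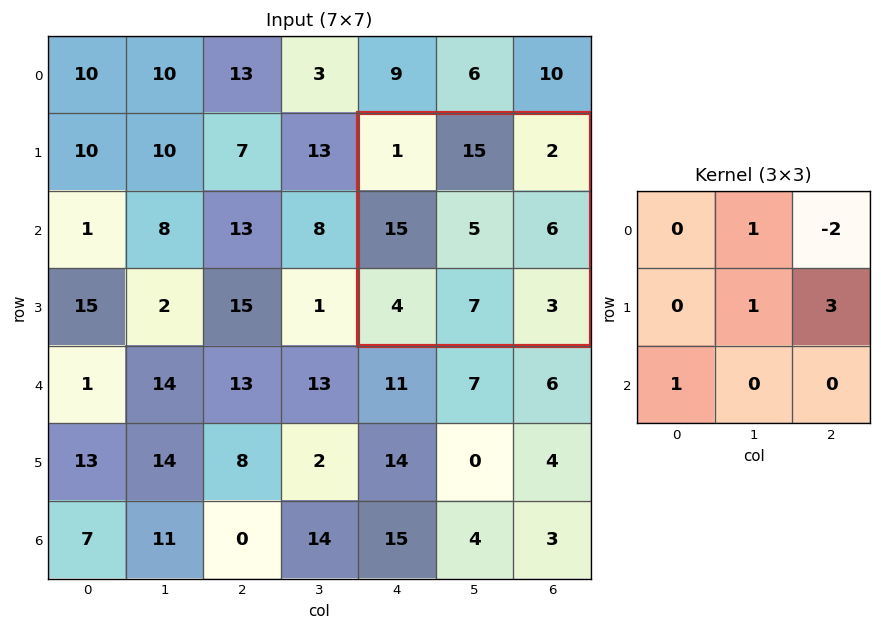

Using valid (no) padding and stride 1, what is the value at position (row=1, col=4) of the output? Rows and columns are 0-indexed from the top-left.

38

The receptive field on the input at this output position is [1 15 2 / 15 5 6 / 4 7 3]. Elementwise product with the kernel and sum: 15·1 + 2·-2 + 5·1 + 6·3 + 4·1.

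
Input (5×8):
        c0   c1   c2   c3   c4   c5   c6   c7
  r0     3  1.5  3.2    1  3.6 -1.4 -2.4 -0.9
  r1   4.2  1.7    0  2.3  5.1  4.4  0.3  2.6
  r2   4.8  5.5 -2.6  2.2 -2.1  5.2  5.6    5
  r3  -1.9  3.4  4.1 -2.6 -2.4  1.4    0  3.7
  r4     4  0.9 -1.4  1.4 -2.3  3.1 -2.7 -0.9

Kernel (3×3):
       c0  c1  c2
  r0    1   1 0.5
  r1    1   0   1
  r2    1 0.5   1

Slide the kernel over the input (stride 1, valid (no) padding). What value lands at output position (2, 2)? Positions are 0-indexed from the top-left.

The receptive field on the input at this output position is [-2.6 2.2 -2.1 / 4.1 -2.6 -2.4 / -1.4 1.4 -2.3]. Elementwise product with the kernel and sum: -2.6·1 + 2.2·1 + -2.1·0.5 + 4.1·1 + -2.4·1 + -1.4·1 + 1.4·0.5 + -2.3·1.

-2.75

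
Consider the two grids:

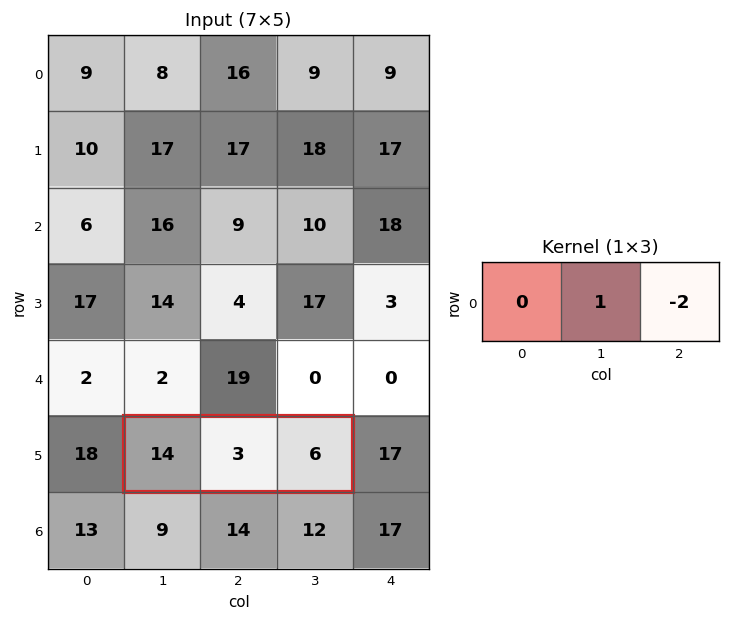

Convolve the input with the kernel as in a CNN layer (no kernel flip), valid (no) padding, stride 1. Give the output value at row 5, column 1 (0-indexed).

The receptive field on the input at this output position is [14 3 6]. Elementwise product with the kernel and sum: 3·1 + 6·-2.

-9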